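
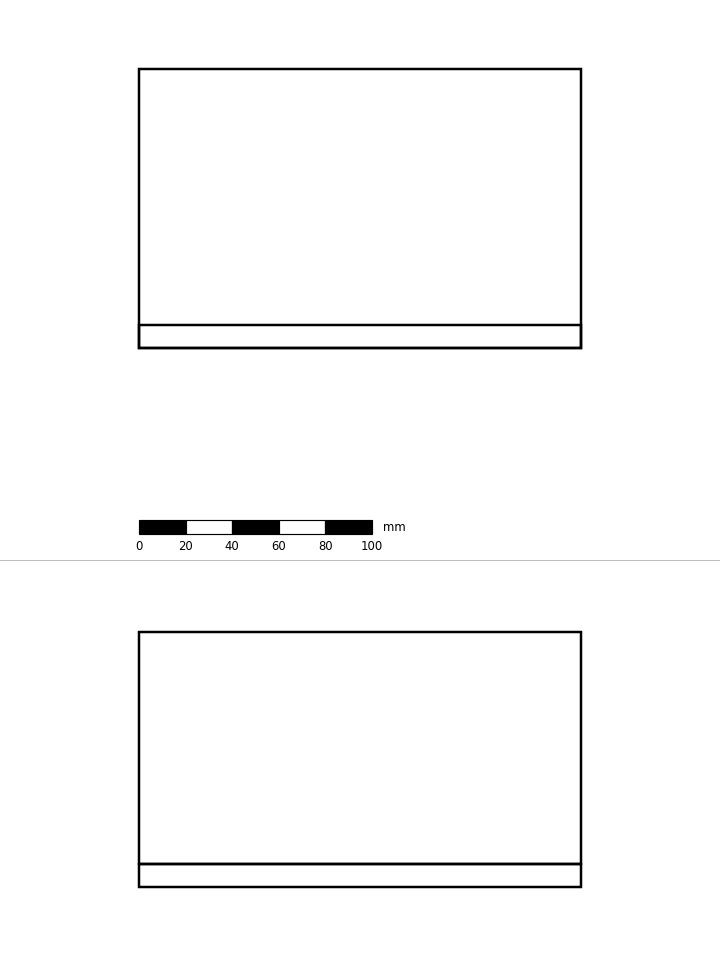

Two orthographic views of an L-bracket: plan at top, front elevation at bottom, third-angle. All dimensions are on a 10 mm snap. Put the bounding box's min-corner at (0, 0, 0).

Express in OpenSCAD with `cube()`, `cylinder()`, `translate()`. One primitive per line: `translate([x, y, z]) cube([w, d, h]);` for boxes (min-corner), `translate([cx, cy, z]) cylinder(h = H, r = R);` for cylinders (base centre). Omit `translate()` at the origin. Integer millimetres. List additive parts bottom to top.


cube([190, 120, 10]);
translate([0, 0, 10]) cube([190, 10, 100]);


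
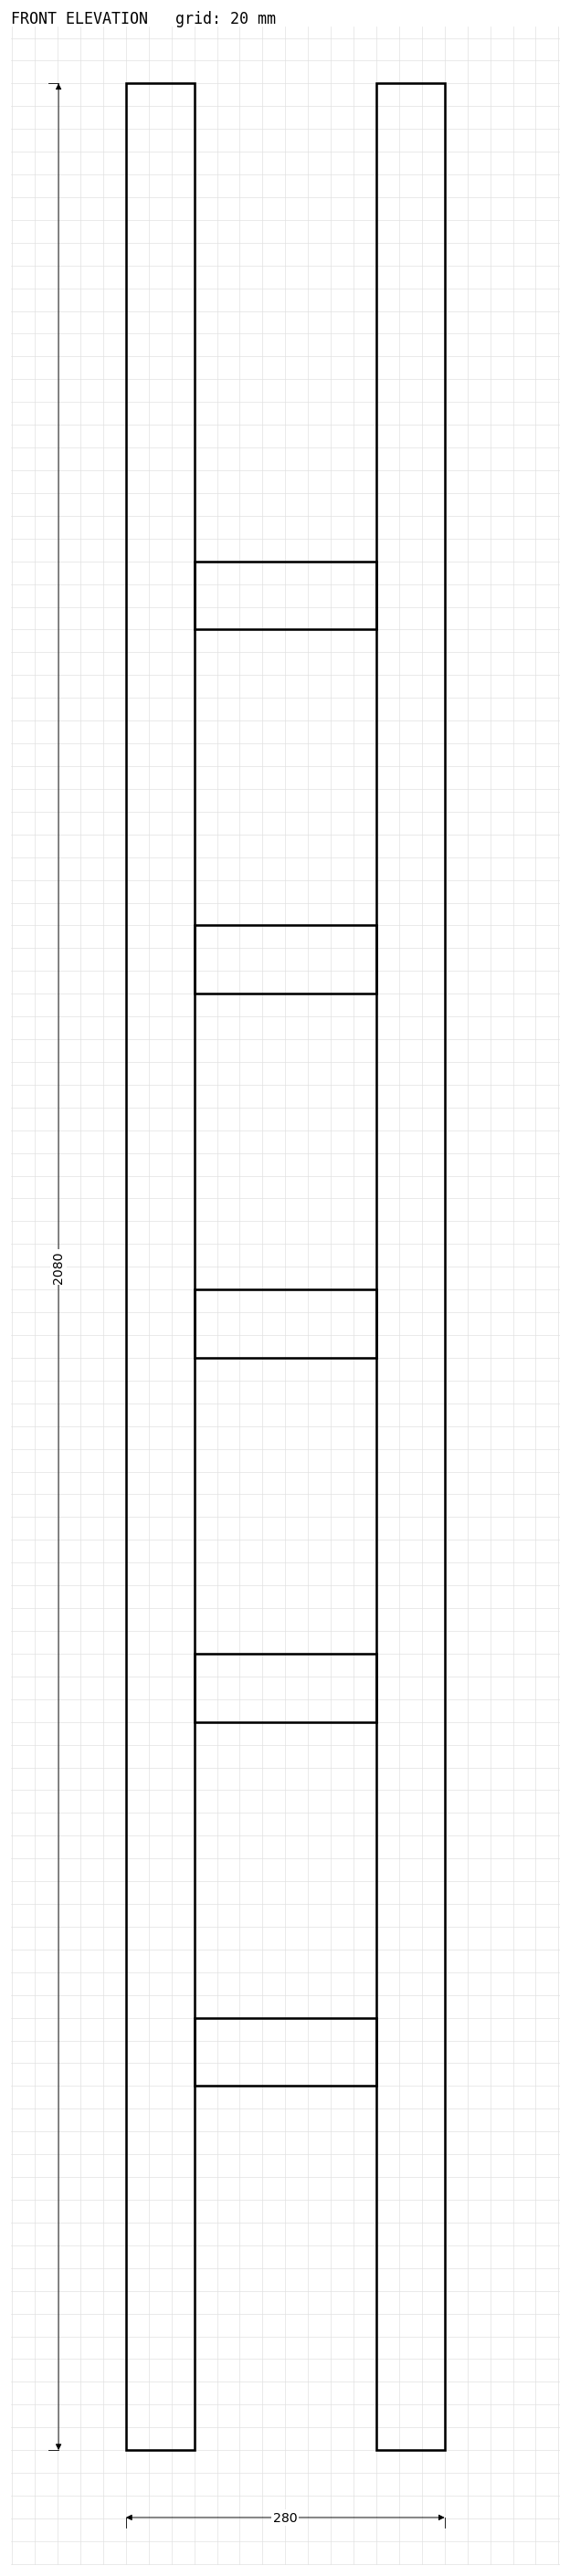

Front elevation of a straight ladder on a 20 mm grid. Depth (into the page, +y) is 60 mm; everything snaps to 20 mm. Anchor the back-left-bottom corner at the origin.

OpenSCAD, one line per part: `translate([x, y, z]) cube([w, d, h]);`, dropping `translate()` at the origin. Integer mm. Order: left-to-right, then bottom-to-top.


cube([60, 60, 2080]);
translate([60, 0, 320]) cube([160, 60, 60]);
translate([60, 0, 640]) cube([160, 60, 60]);
translate([60, 0, 960]) cube([160, 60, 60]);
translate([60, 0, 1280]) cube([160, 60, 60]);
translate([60, 0, 1600]) cube([160, 60, 60]);
translate([220, 0, 0]) cube([60, 60, 2080]);


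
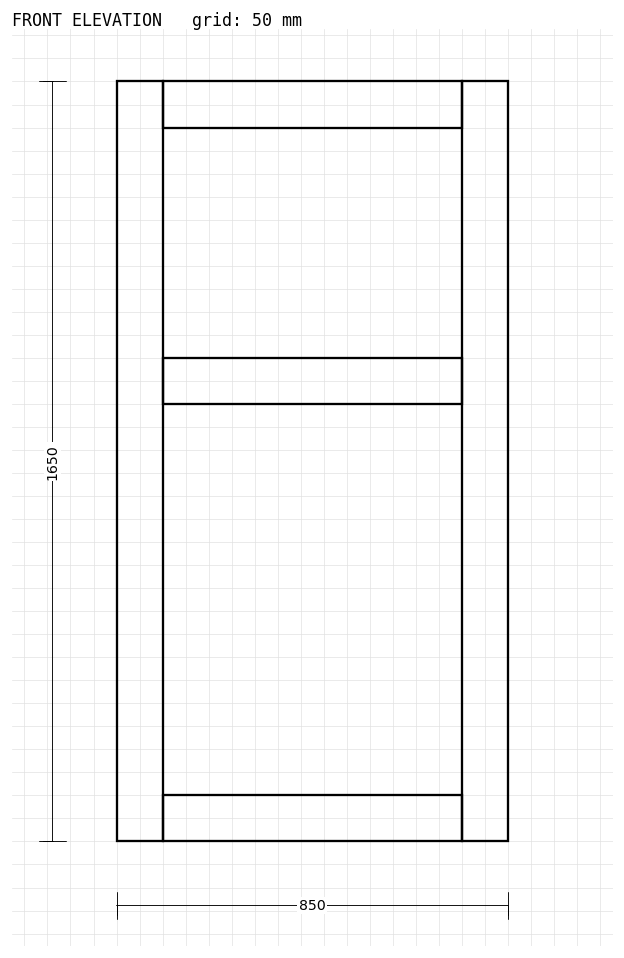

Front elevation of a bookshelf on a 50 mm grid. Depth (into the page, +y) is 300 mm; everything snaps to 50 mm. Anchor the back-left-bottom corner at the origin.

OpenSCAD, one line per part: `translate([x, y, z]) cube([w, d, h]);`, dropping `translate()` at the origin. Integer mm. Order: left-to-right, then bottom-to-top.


cube([100, 300, 1650]);
translate([100, 0, 0]) cube([650, 300, 100]);
translate([100, 0, 950]) cube([650, 300, 100]);
translate([100, 0, 1550]) cube([650, 300, 100]);
translate([750, 0, 0]) cube([100, 300, 1650]);


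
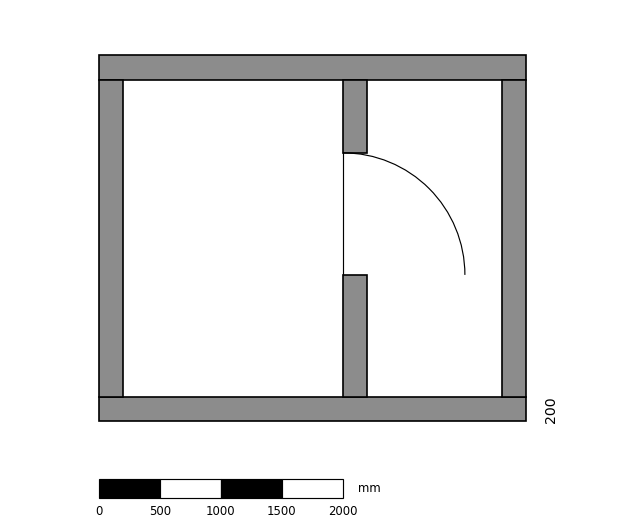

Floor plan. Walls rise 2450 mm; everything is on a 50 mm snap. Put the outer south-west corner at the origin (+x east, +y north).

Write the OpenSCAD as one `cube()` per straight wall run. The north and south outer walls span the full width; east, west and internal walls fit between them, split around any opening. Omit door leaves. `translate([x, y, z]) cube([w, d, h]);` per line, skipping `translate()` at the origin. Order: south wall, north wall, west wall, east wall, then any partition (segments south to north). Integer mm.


cube([3500, 200, 2450]);
translate([0, 2800, 0]) cube([3500, 200, 2450]);
translate([0, 200, 0]) cube([200, 2600, 2450]);
translate([3300, 200, 0]) cube([200, 2600, 2450]);
translate([2000, 200, 0]) cube([200, 1000, 2450]);
translate([2000, 2200, 0]) cube([200, 600, 2450]);


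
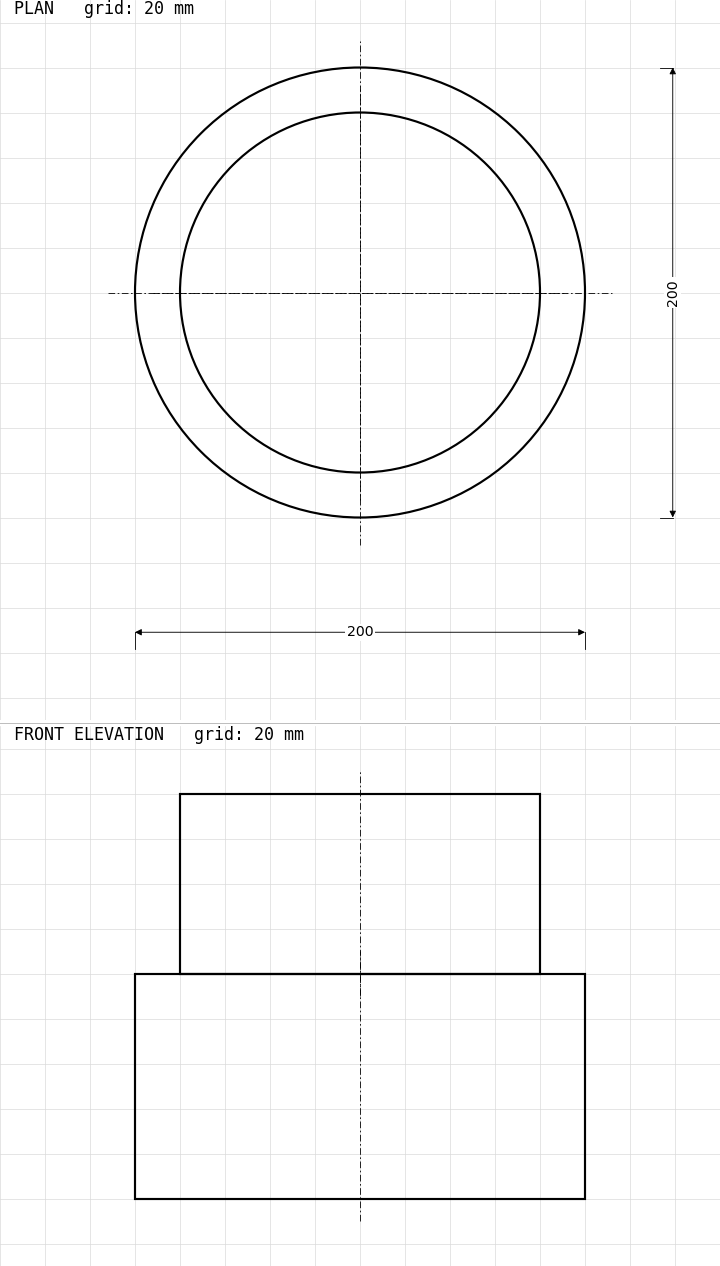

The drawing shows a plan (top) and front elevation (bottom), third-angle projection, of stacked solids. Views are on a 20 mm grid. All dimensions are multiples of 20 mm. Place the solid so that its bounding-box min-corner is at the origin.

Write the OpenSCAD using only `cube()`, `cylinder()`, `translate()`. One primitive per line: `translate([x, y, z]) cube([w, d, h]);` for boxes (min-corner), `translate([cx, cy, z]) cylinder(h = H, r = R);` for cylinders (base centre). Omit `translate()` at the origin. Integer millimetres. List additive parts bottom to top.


translate([100, 100, 0]) cylinder(h = 100, r = 100);
translate([100, 100, 100]) cylinder(h = 80, r = 80);


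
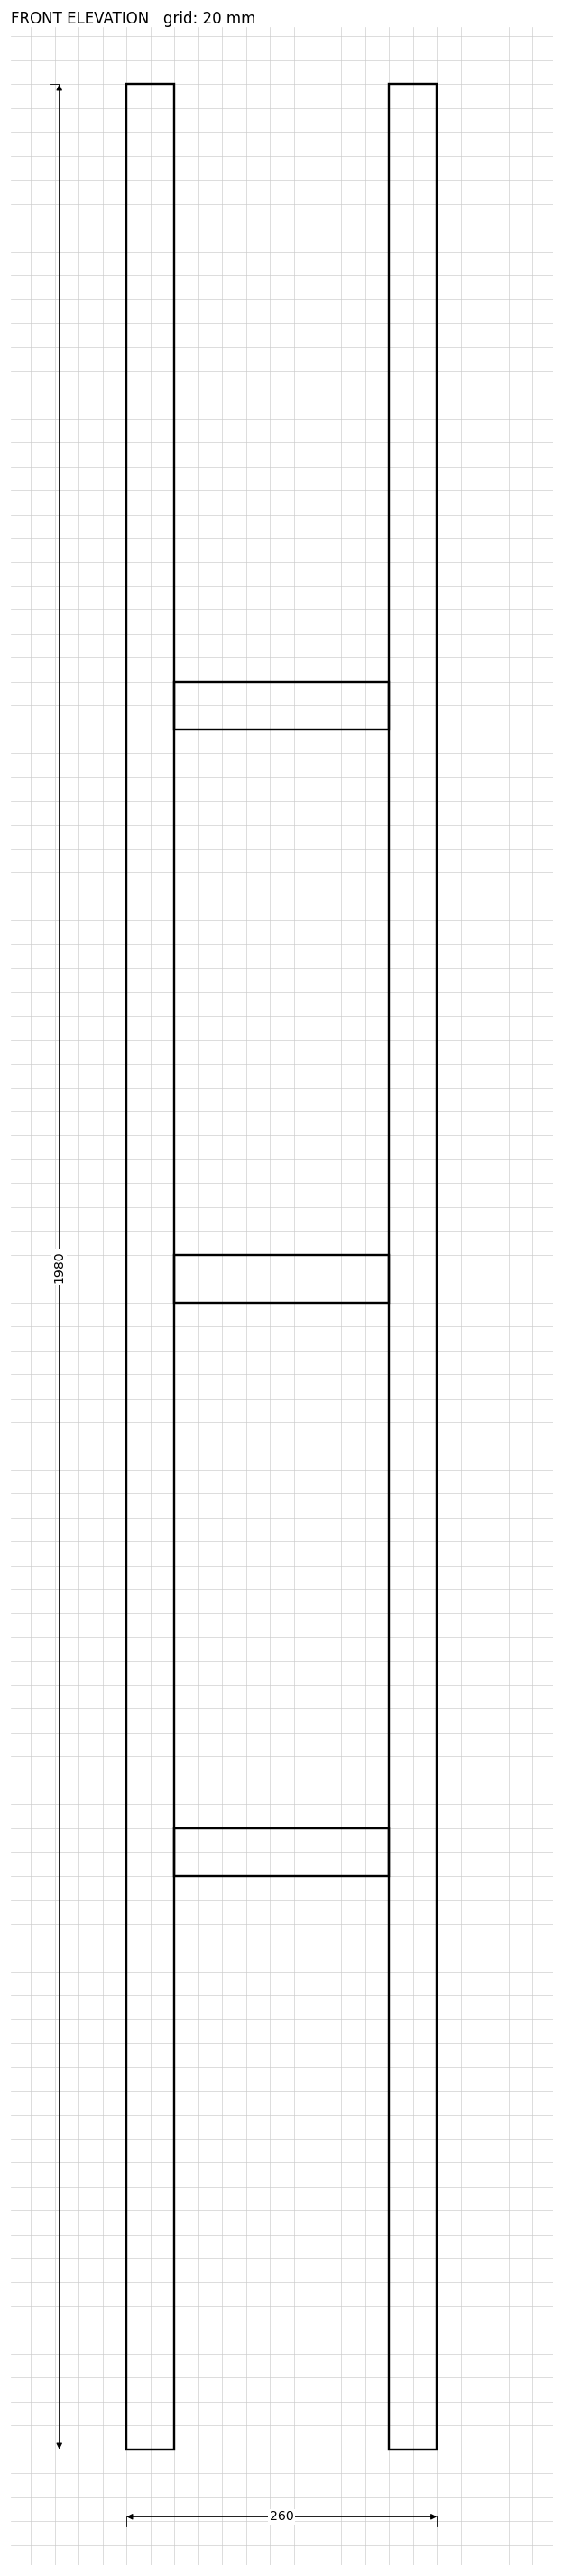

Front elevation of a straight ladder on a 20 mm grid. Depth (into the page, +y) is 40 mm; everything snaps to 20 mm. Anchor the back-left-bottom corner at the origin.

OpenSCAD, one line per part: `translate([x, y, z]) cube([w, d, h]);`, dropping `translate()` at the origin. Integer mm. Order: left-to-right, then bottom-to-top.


cube([40, 40, 1980]);
translate([40, 0, 480]) cube([180, 40, 40]);
translate([40, 0, 960]) cube([180, 40, 40]);
translate([40, 0, 1440]) cube([180, 40, 40]);
translate([220, 0, 0]) cube([40, 40, 1980]);


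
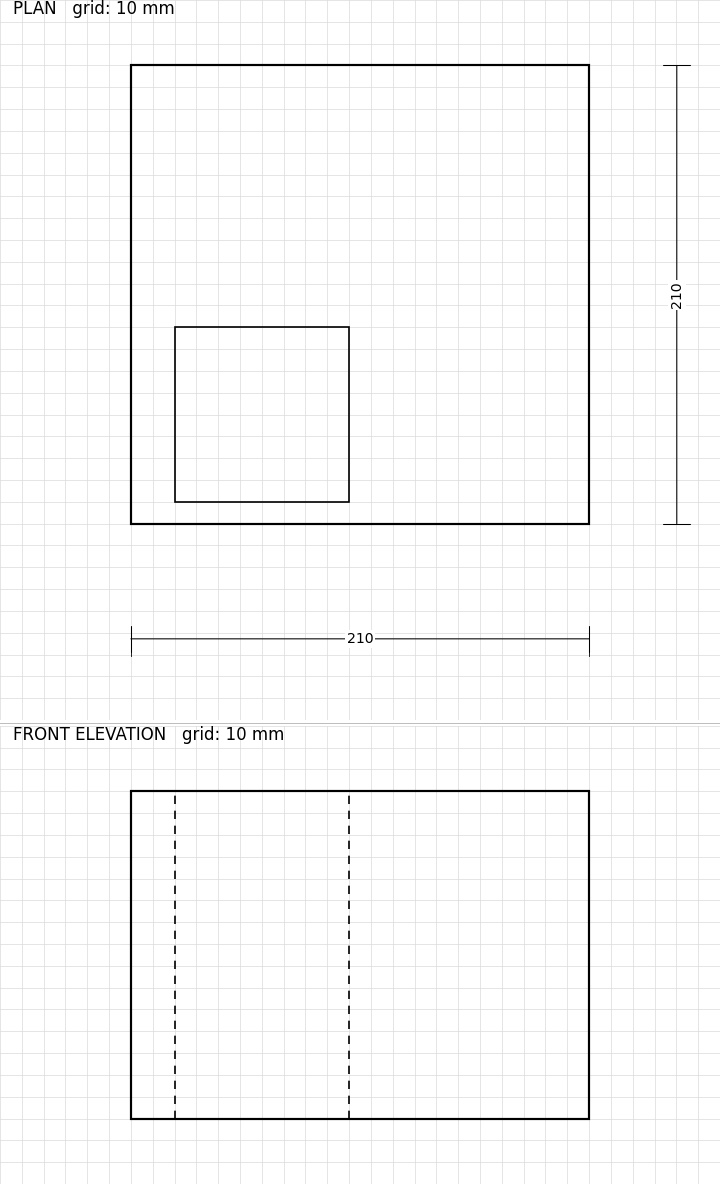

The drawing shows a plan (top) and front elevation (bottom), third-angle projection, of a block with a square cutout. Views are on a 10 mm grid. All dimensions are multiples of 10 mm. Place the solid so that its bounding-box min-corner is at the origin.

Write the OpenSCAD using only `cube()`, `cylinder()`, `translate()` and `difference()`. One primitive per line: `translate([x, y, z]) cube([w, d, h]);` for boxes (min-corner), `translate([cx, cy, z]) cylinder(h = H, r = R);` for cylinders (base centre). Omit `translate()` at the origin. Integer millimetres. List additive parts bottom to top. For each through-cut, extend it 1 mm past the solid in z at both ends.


difference() {
  cube([210, 210, 150]);
  translate([20, 10, -1]) cube([80, 80, 152]);
}


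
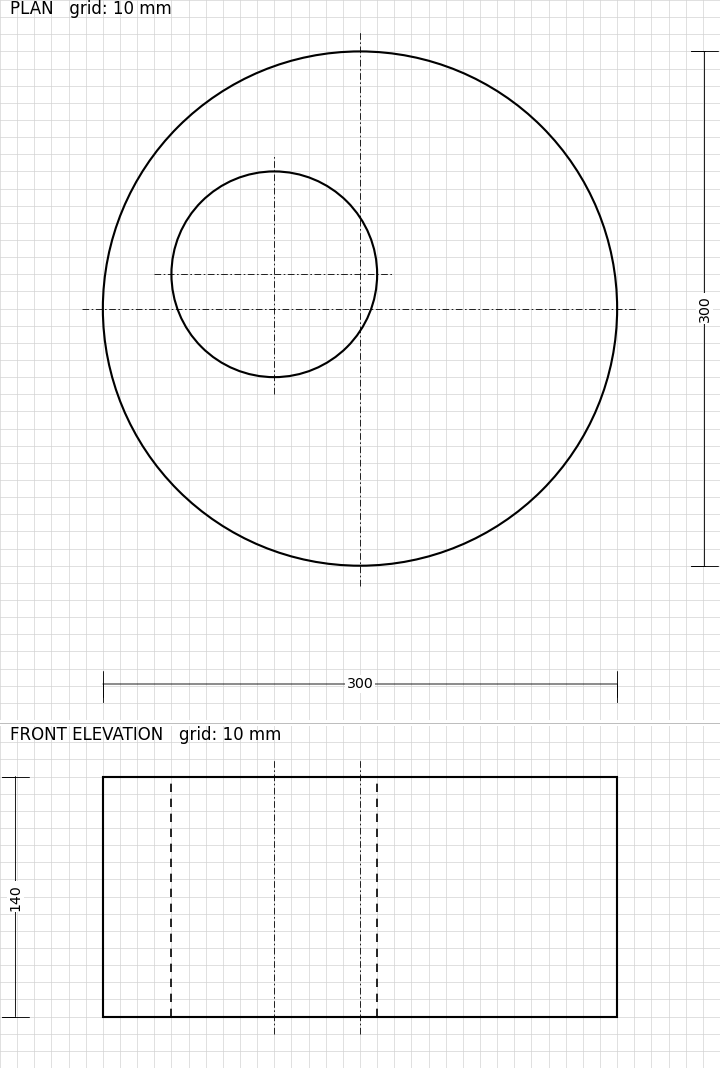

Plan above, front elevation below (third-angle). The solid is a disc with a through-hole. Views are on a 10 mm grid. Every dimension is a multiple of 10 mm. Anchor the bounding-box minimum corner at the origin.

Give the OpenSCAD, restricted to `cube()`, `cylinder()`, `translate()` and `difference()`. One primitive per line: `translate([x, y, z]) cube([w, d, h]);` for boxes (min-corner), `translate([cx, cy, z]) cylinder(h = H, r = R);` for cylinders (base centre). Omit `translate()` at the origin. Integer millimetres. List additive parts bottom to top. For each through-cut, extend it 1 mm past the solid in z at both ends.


difference() {
  translate([150, 150, 0]) cylinder(h = 140, r = 150);
  translate([100, 170, -1]) cylinder(h = 142, r = 60);
}


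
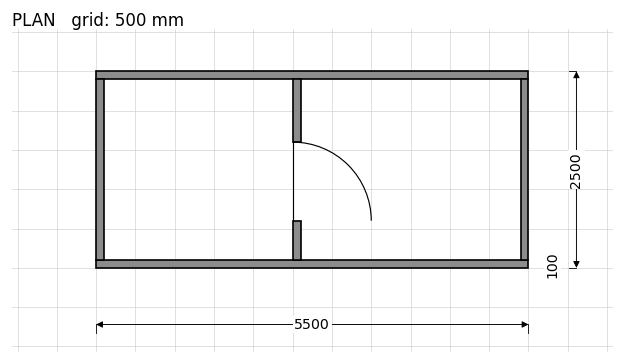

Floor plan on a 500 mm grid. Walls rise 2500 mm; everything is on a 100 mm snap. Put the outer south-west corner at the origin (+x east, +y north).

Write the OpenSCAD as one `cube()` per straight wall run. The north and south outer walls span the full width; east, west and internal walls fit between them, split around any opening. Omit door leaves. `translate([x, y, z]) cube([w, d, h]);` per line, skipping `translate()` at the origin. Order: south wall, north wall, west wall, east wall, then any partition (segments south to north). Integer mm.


cube([5500, 100, 2500]);
translate([0, 2400, 0]) cube([5500, 100, 2500]);
translate([0, 100, 0]) cube([100, 2300, 2500]);
translate([5400, 100, 0]) cube([100, 2300, 2500]);
translate([2500, 100, 0]) cube([100, 500, 2500]);
translate([2500, 1600, 0]) cube([100, 800, 2500]);


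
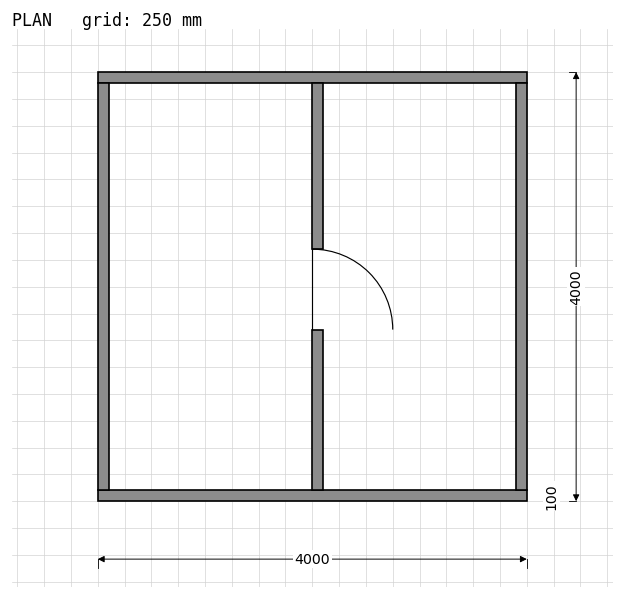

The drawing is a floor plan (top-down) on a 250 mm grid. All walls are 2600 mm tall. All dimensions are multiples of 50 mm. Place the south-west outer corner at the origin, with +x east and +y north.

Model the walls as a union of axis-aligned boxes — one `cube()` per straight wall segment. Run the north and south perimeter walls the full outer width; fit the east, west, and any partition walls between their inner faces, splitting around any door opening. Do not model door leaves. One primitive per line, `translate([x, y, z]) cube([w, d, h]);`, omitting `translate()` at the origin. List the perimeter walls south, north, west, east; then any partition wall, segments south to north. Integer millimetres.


cube([4000, 100, 2600]);
translate([0, 3900, 0]) cube([4000, 100, 2600]);
translate([0, 100, 0]) cube([100, 3800, 2600]);
translate([3900, 100, 0]) cube([100, 3800, 2600]);
translate([2000, 100, 0]) cube([100, 1500, 2600]);
translate([2000, 2350, 0]) cube([100, 1550, 2600]);


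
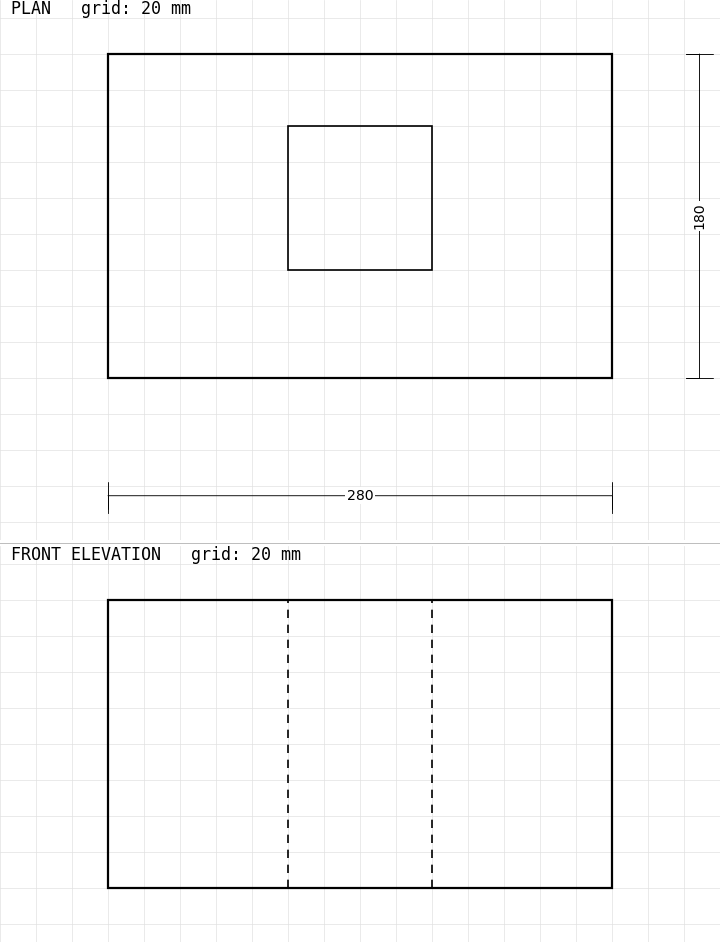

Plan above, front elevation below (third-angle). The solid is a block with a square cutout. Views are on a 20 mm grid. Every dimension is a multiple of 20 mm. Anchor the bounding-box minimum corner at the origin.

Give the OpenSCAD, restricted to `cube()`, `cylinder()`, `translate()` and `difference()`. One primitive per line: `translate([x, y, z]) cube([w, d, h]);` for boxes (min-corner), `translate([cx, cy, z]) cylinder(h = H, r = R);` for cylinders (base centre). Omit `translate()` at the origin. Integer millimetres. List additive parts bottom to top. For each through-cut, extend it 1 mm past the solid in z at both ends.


difference() {
  cube([280, 180, 160]);
  translate([100, 60, -1]) cube([80, 80, 162]);
}


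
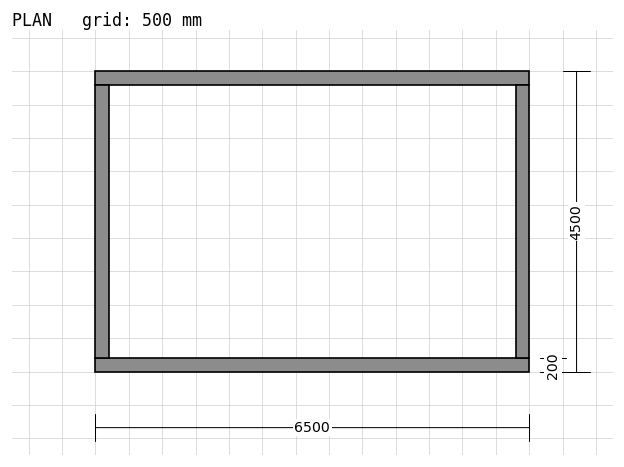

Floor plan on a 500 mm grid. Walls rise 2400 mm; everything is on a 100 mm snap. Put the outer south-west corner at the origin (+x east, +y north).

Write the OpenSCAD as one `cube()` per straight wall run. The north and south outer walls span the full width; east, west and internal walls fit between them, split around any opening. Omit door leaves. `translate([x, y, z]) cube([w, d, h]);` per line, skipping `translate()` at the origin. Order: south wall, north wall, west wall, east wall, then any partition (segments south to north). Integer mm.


cube([6500, 200, 2400]);
translate([0, 4300, 0]) cube([6500, 200, 2400]);
translate([0, 200, 0]) cube([200, 4100, 2400]);
translate([6300, 200, 0]) cube([200, 4100, 2400]);


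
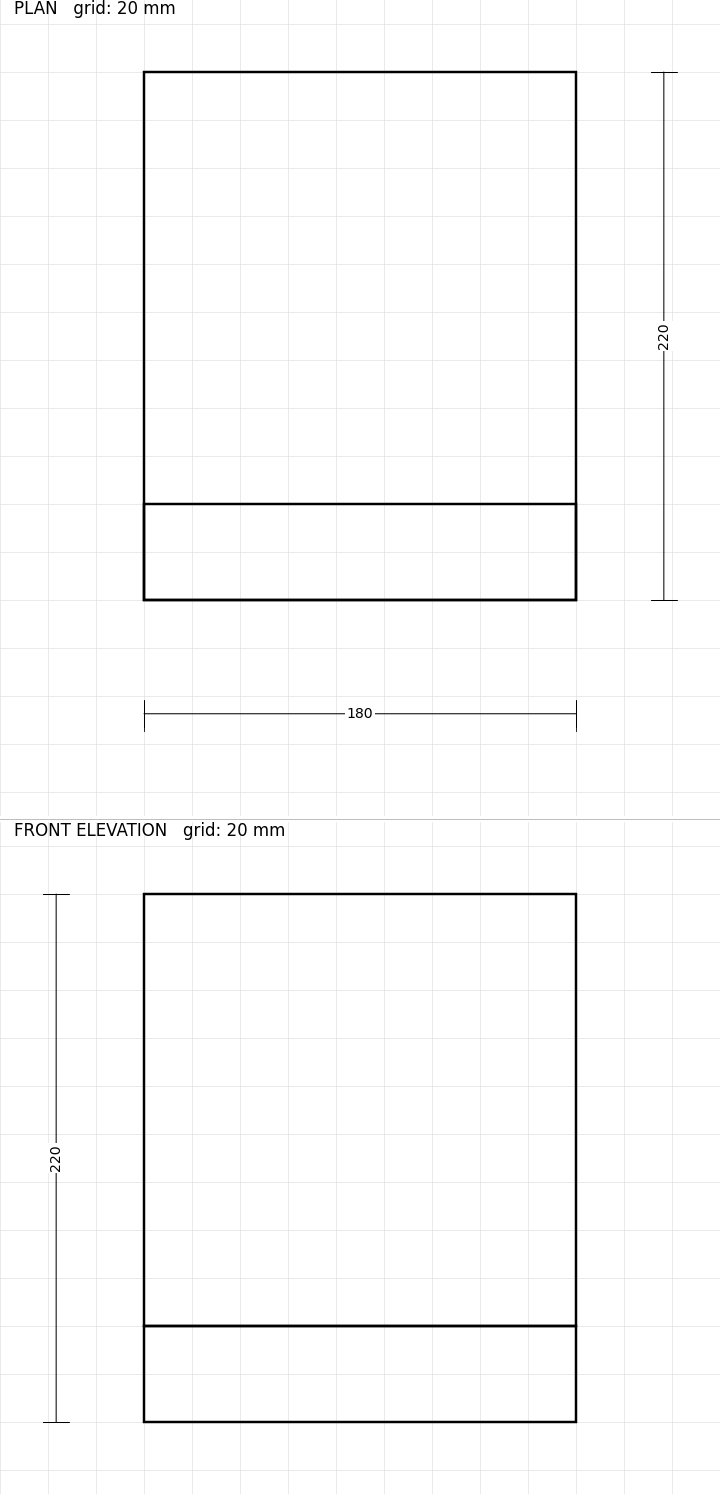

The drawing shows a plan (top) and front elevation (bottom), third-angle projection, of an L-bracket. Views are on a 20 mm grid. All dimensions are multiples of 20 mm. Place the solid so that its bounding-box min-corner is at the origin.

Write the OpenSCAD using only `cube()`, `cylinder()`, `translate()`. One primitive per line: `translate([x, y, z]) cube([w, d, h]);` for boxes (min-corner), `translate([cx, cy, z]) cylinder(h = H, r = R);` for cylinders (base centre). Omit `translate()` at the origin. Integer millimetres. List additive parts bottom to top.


cube([180, 220, 40]);
translate([0, 0, 40]) cube([180, 40, 180]);


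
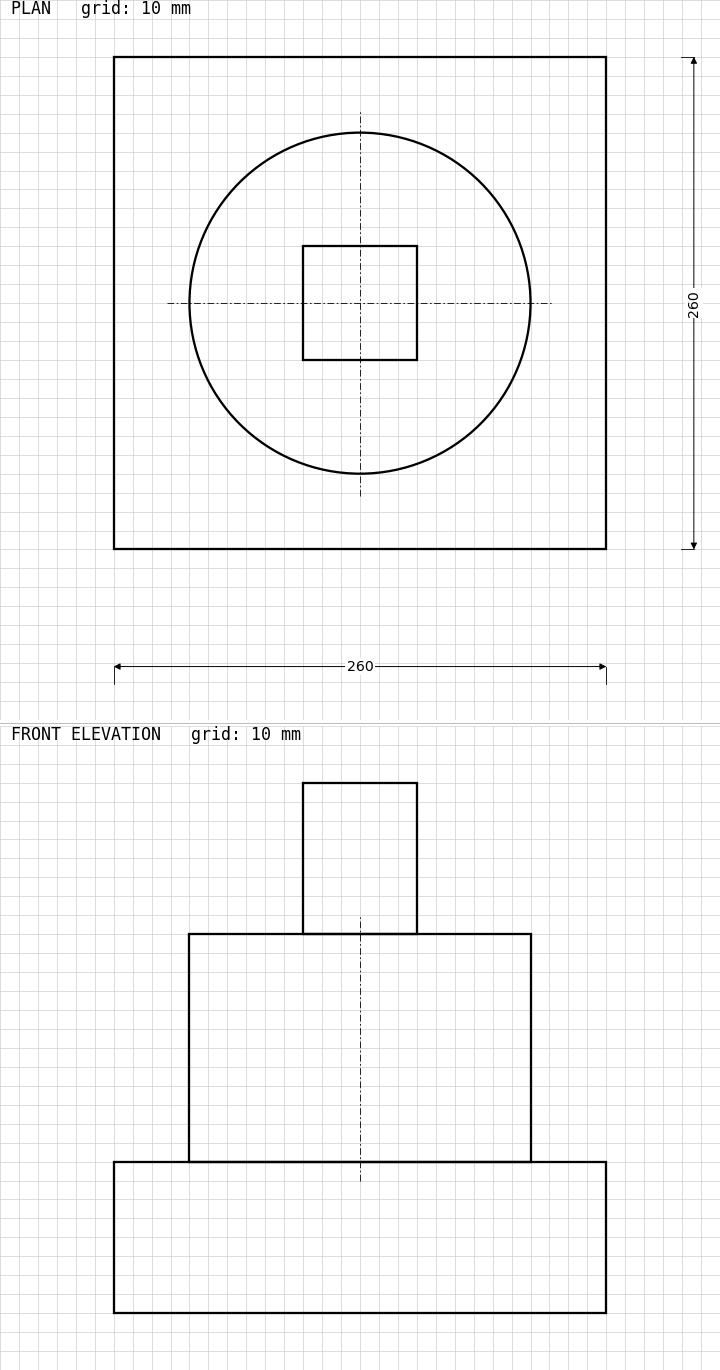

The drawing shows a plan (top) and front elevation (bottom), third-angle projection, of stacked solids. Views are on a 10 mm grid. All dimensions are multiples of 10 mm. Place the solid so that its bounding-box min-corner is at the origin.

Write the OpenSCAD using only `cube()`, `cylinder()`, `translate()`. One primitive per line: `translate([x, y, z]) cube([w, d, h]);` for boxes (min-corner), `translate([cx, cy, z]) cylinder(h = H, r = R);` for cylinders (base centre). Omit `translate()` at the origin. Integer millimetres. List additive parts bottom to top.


cube([260, 260, 80]);
translate([130, 130, 80]) cylinder(h = 120, r = 90);
translate([100, 100, 200]) cube([60, 60, 80]);


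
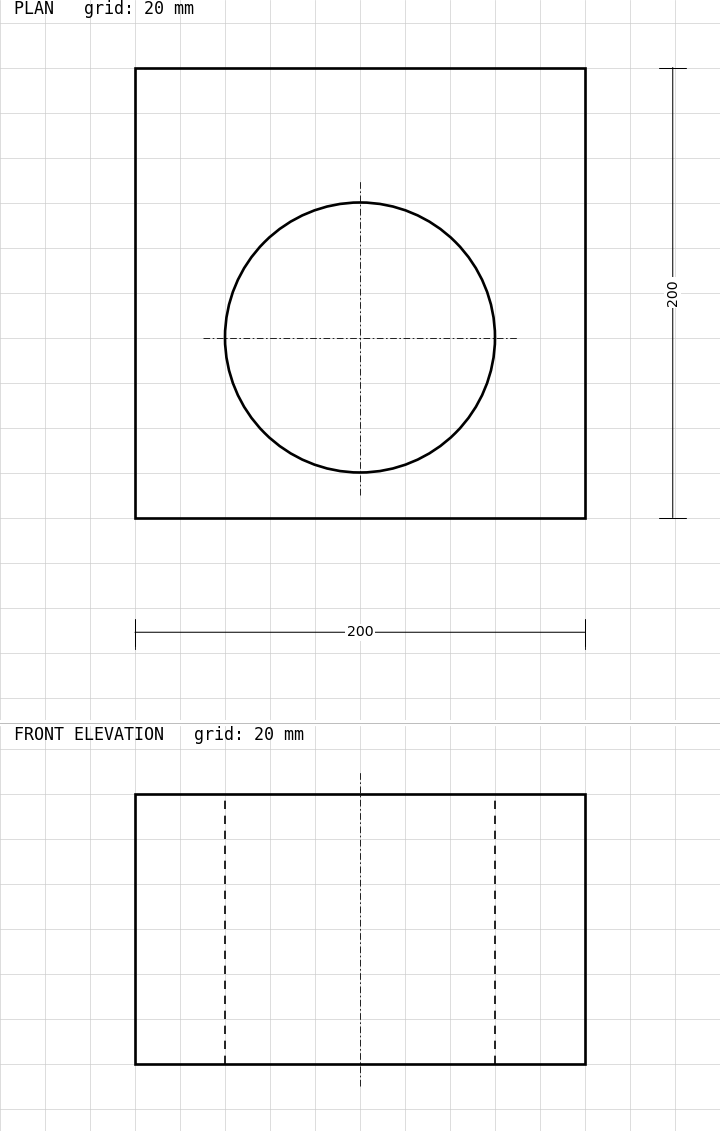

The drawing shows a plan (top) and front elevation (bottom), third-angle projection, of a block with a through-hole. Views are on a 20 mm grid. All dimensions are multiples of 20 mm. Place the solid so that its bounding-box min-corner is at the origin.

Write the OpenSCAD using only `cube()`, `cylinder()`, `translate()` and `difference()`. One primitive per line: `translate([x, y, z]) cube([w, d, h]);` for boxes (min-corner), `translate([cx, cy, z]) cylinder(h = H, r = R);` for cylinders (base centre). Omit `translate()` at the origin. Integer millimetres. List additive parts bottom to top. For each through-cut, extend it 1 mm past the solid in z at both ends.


difference() {
  cube([200, 200, 120]);
  translate([100, 80, -1]) cylinder(h = 122, r = 60);
}


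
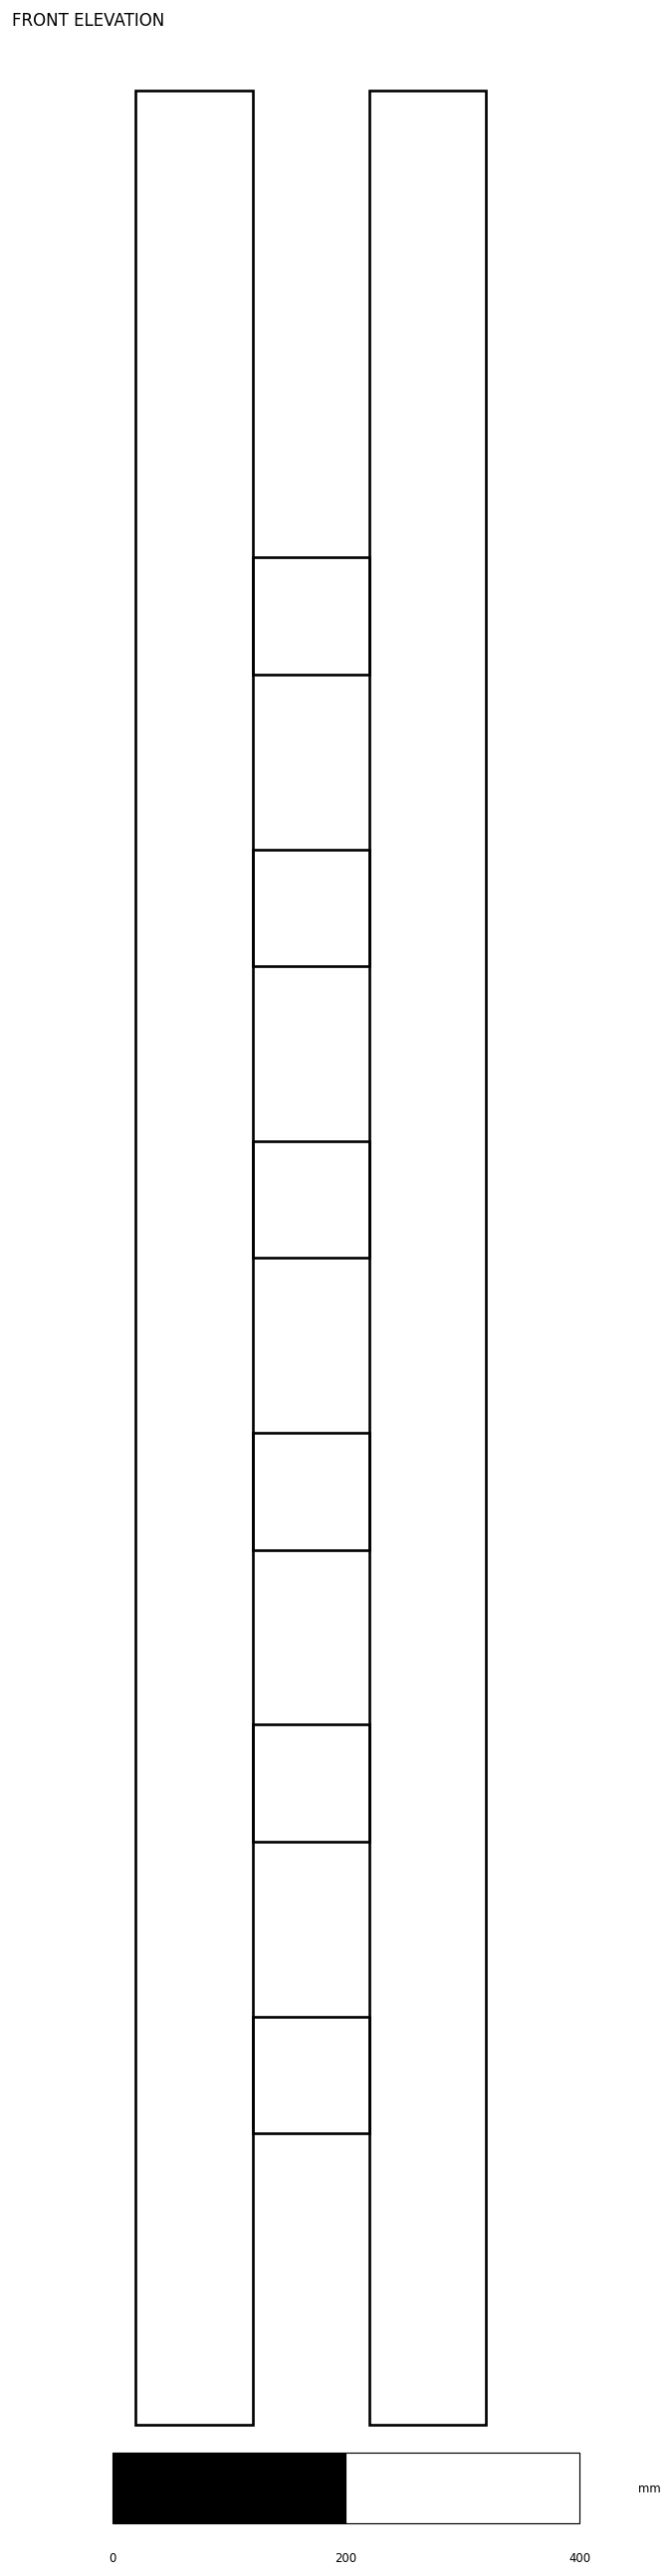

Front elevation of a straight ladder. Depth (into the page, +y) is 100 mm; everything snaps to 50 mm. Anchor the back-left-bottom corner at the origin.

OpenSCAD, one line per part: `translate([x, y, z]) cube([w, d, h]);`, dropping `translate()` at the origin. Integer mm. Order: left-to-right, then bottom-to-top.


cube([100, 100, 2000]);
translate([100, 0, 250]) cube([100, 100, 100]);
translate([100, 0, 500]) cube([100, 100, 100]);
translate([100, 0, 750]) cube([100, 100, 100]);
translate([100, 0, 1000]) cube([100, 100, 100]);
translate([100, 0, 1250]) cube([100, 100, 100]);
translate([100, 0, 1500]) cube([100, 100, 100]);
translate([200, 0, 0]) cube([100, 100, 2000]);


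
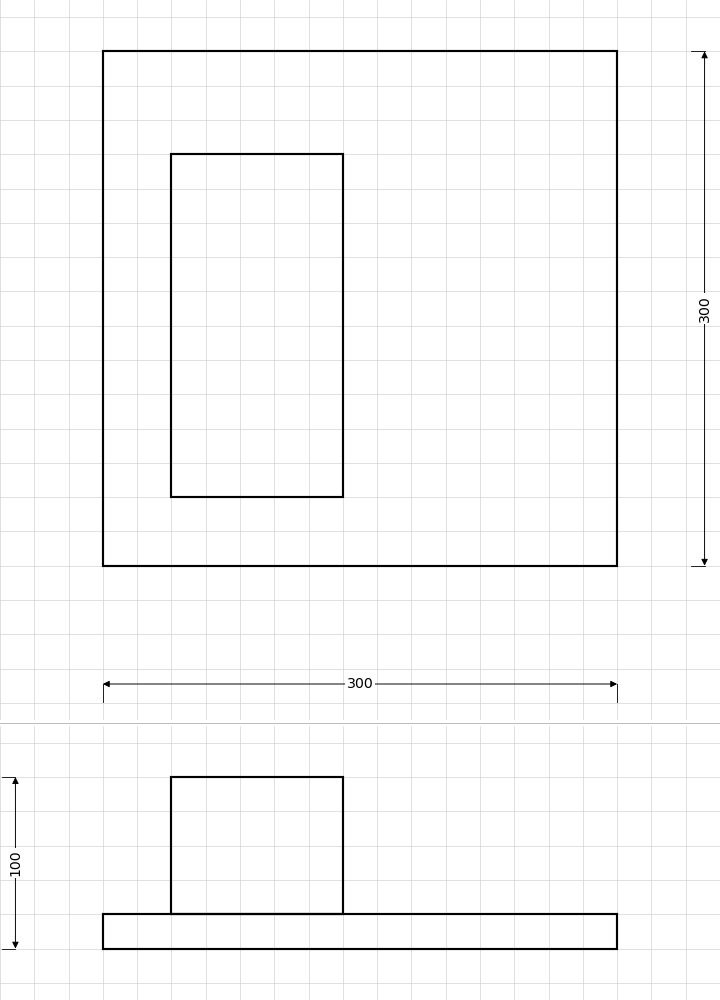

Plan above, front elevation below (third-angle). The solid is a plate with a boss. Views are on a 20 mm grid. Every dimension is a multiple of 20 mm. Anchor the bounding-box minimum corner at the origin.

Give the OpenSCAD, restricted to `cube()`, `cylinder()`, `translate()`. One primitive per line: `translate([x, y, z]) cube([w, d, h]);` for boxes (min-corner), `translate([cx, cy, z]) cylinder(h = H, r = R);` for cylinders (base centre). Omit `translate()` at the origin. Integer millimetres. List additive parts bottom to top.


cube([300, 300, 20]);
translate([40, 40, 20]) cube([100, 200, 80]);


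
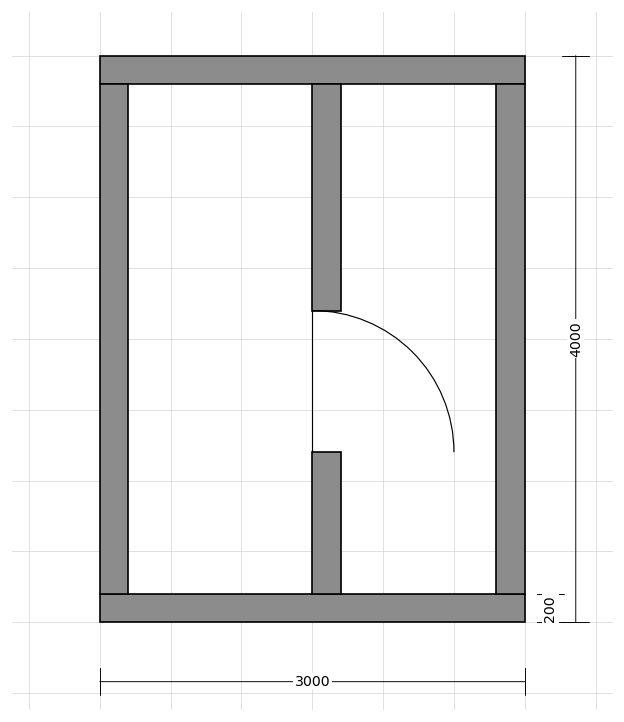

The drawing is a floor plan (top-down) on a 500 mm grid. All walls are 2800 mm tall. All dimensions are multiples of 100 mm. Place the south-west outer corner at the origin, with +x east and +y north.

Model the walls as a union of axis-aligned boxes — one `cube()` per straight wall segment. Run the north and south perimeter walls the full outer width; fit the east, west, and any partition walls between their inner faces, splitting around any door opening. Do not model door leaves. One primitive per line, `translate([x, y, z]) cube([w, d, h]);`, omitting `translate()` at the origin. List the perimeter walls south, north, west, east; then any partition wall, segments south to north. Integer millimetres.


cube([3000, 200, 2800]);
translate([0, 3800, 0]) cube([3000, 200, 2800]);
translate([0, 200, 0]) cube([200, 3600, 2800]);
translate([2800, 200, 0]) cube([200, 3600, 2800]);
translate([1500, 200, 0]) cube([200, 1000, 2800]);
translate([1500, 2200, 0]) cube([200, 1600, 2800]);


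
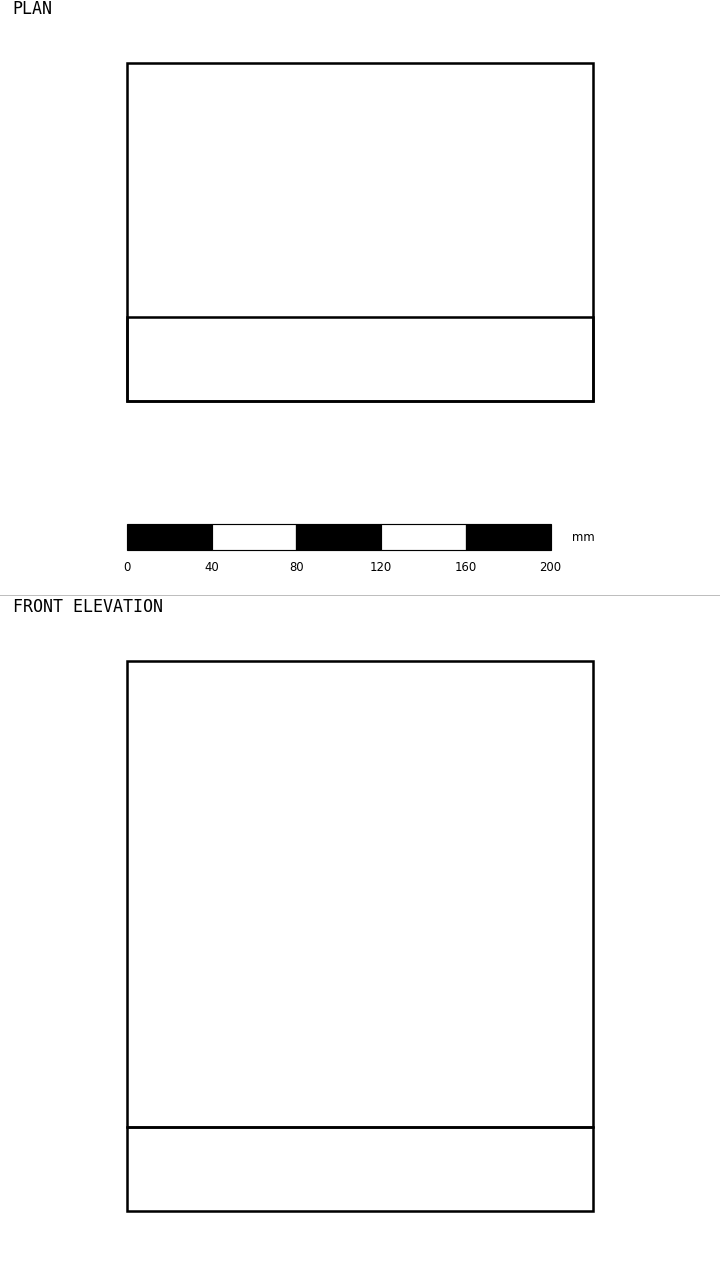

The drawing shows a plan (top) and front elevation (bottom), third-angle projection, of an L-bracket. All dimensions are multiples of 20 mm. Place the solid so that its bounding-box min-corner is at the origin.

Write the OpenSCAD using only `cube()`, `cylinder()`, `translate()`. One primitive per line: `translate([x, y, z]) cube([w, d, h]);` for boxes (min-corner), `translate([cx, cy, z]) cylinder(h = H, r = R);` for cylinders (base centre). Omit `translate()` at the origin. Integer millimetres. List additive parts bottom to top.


cube([220, 160, 40]);
translate([0, 0, 40]) cube([220, 40, 220]);


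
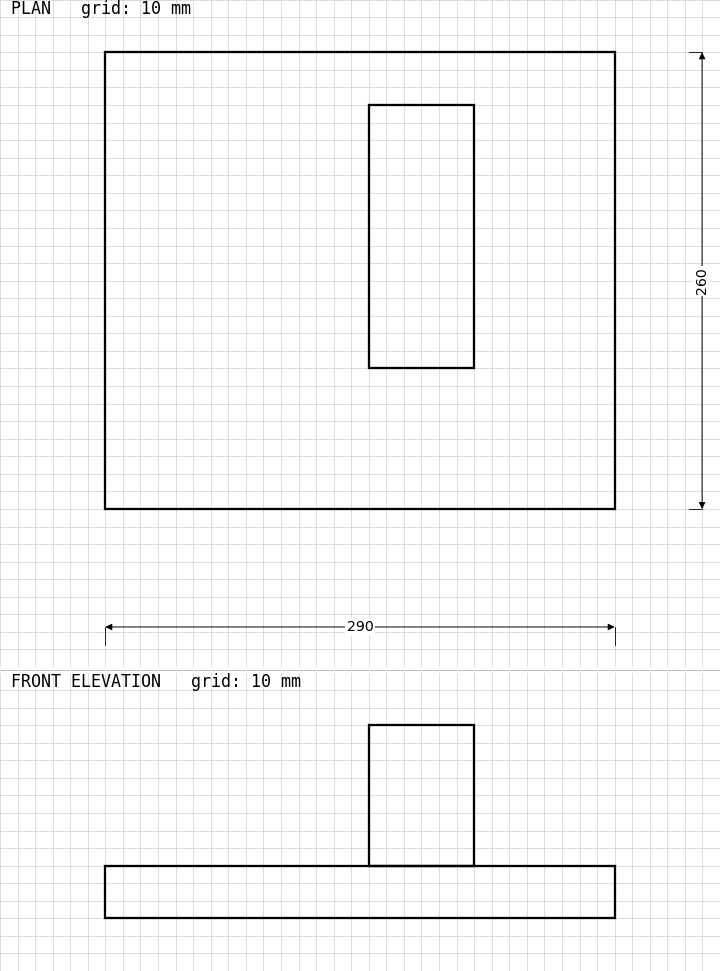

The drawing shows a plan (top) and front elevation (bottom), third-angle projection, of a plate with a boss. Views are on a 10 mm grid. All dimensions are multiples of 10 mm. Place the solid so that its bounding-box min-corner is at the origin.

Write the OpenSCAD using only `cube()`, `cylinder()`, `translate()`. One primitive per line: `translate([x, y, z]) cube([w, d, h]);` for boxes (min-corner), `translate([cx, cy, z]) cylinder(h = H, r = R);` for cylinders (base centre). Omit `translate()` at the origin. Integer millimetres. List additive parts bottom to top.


cube([290, 260, 30]);
translate([150, 80, 30]) cube([60, 150, 80]);


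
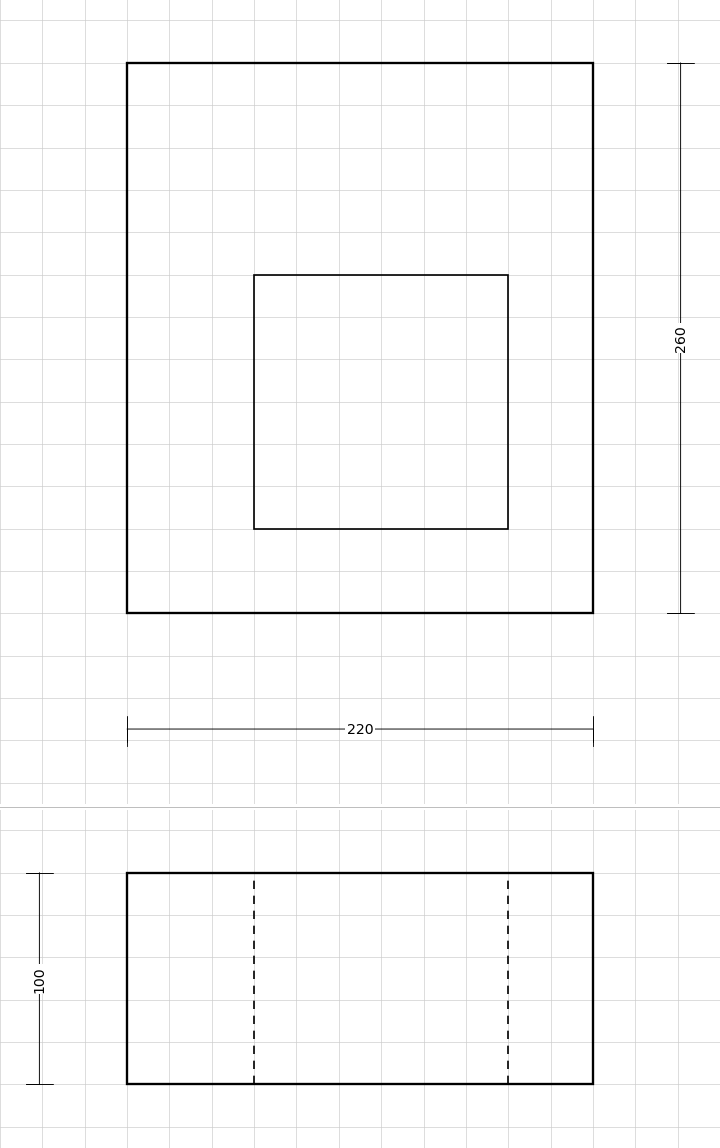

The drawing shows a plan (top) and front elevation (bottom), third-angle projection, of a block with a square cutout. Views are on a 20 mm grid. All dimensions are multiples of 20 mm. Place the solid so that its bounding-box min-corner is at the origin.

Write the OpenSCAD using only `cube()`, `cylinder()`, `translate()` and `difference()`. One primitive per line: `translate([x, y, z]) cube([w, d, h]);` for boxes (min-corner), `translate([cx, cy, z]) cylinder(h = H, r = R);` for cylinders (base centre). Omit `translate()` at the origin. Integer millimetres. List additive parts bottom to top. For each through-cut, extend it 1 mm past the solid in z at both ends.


difference() {
  cube([220, 260, 100]);
  translate([60, 40, -1]) cube([120, 120, 102]);
}


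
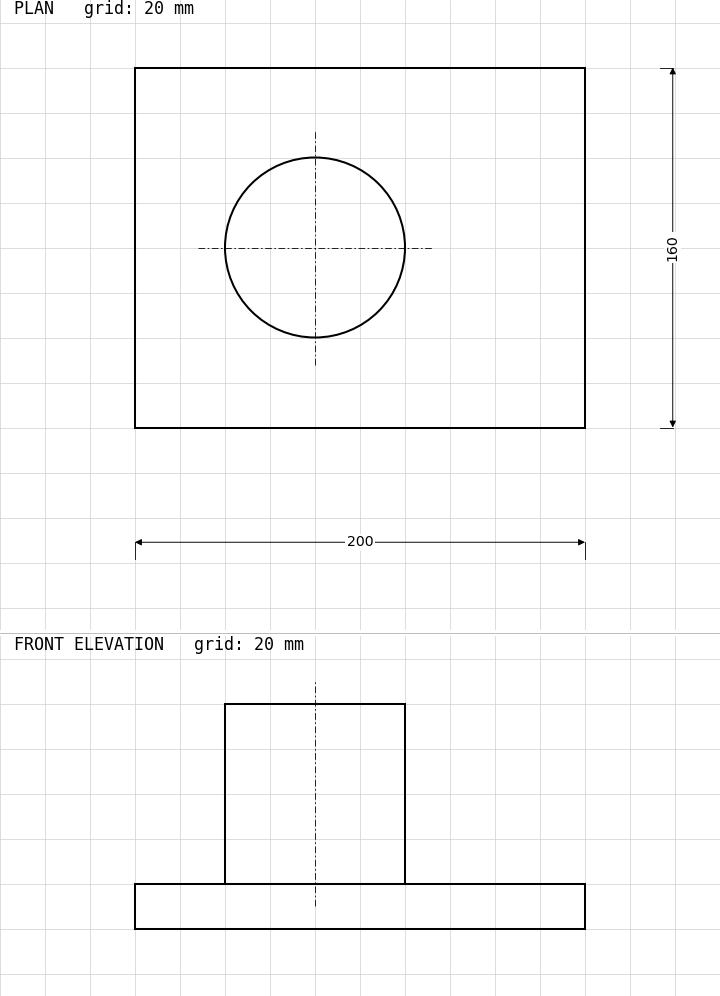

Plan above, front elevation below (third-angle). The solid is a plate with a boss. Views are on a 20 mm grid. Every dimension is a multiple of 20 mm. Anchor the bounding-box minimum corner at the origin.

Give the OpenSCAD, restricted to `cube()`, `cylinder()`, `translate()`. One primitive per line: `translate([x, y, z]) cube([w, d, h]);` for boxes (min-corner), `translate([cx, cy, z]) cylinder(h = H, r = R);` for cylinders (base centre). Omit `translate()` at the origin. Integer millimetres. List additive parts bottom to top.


cube([200, 160, 20]);
translate([80, 80, 20]) cylinder(h = 80, r = 40);


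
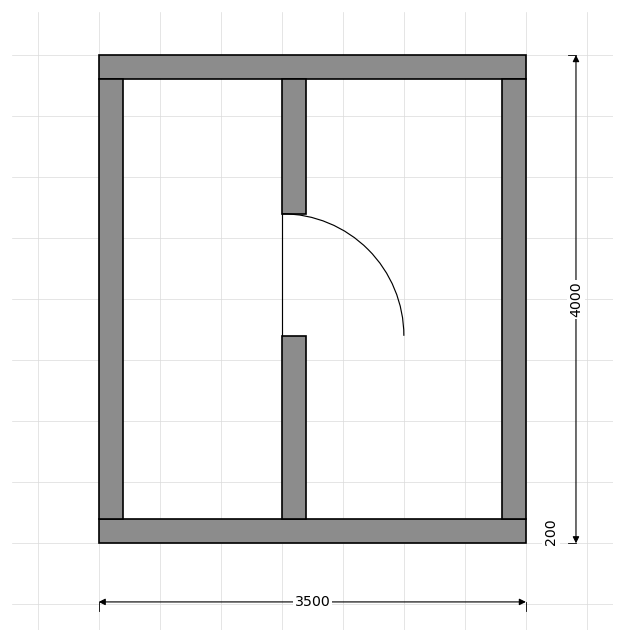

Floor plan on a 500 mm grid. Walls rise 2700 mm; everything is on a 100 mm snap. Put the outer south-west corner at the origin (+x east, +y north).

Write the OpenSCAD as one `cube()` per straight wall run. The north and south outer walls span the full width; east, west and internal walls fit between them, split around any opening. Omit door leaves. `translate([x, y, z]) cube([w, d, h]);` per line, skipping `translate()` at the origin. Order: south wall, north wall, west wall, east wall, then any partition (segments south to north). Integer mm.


cube([3500, 200, 2700]);
translate([0, 3800, 0]) cube([3500, 200, 2700]);
translate([0, 200, 0]) cube([200, 3600, 2700]);
translate([3300, 200, 0]) cube([200, 3600, 2700]);
translate([1500, 200, 0]) cube([200, 1500, 2700]);
translate([1500, 2700, 0]) cube([200, 1100, 2700]);


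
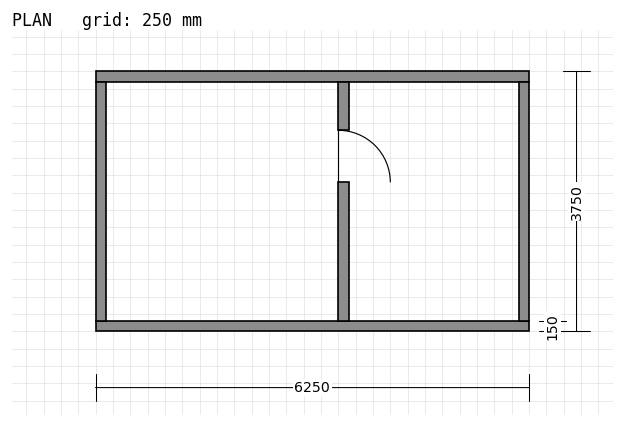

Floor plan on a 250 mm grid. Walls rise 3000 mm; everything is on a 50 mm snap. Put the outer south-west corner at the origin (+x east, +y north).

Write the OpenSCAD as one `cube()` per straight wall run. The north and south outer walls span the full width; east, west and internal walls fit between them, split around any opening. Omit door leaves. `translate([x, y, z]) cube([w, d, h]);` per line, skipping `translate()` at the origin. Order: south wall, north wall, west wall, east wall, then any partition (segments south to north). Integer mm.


cube([6250, 150, 3000]);
translate([0, 3600, 0]) cube([6250, 150, 3000]);
translate([0, 150, 0]) cube([150, 3450, 3000]);
translate([6100, 150, 0]) cube([150, 3450, 3000]);
translate([3500, 150, 0]) cube([150, 2000, 3000]);
translate([3500, 2900, 0]) cube([150, 700, 3000]);


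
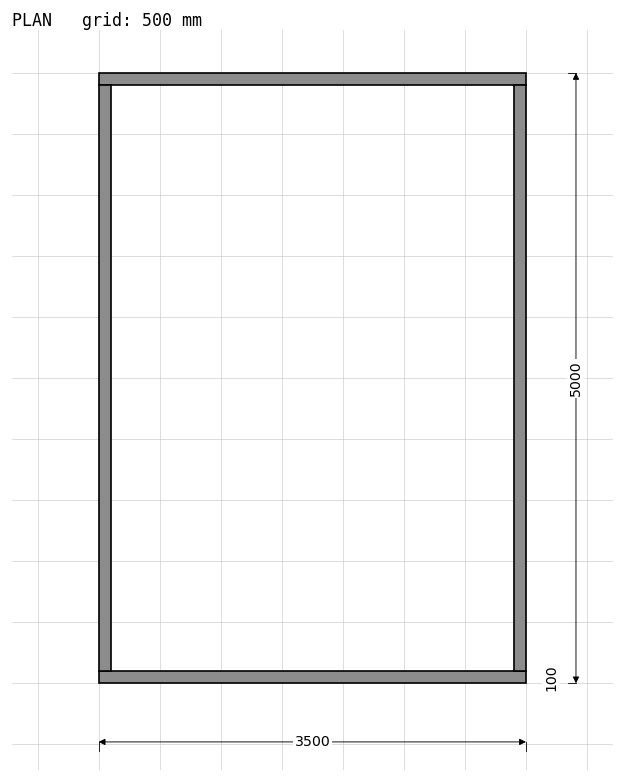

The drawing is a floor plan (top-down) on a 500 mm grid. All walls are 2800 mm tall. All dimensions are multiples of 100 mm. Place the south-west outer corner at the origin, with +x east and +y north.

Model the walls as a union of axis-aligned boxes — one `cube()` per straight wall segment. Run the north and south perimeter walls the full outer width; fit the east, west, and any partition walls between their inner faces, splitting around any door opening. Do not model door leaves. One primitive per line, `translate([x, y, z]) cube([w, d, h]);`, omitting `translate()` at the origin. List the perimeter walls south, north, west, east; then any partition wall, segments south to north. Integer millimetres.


cube([3500, 100, 2800]);
translate([0, 4900, 0]) cube([3500, 100, 2800]);
translate([0, 100, 0]) cube([100, 4800, 2800]);
translate([3400, 100, 0]) cube([100, 4800, 2800]);


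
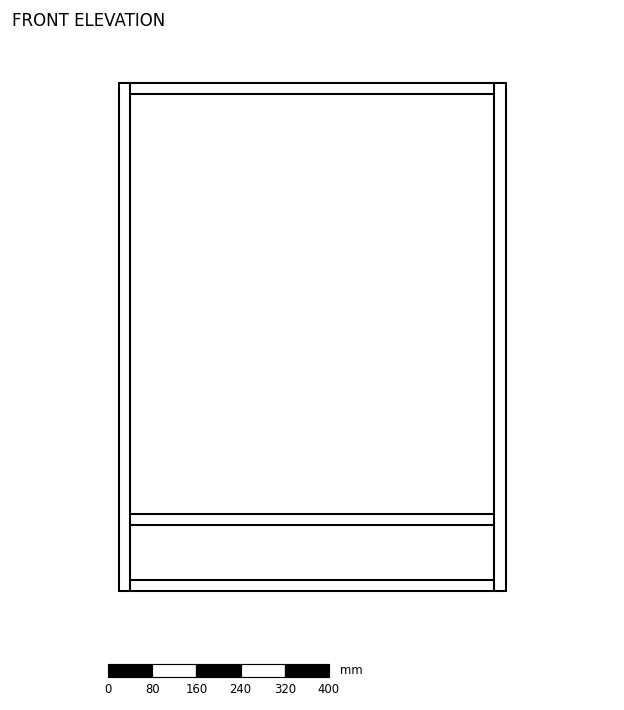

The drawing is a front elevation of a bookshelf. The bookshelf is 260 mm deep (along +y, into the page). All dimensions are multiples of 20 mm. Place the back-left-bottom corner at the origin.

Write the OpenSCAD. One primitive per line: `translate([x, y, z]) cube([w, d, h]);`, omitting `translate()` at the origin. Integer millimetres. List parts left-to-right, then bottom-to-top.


cube([20, 260, 920]);
translate([20, 0, 0]) cube([660, 260, 20]);
translate([20, 0, 120]) cube([660, 260, 20]);
translate([20, 0, 900]) cube([660, 260, 20]);
translate([680, 0, 0]) cube([20, 260, 920]);


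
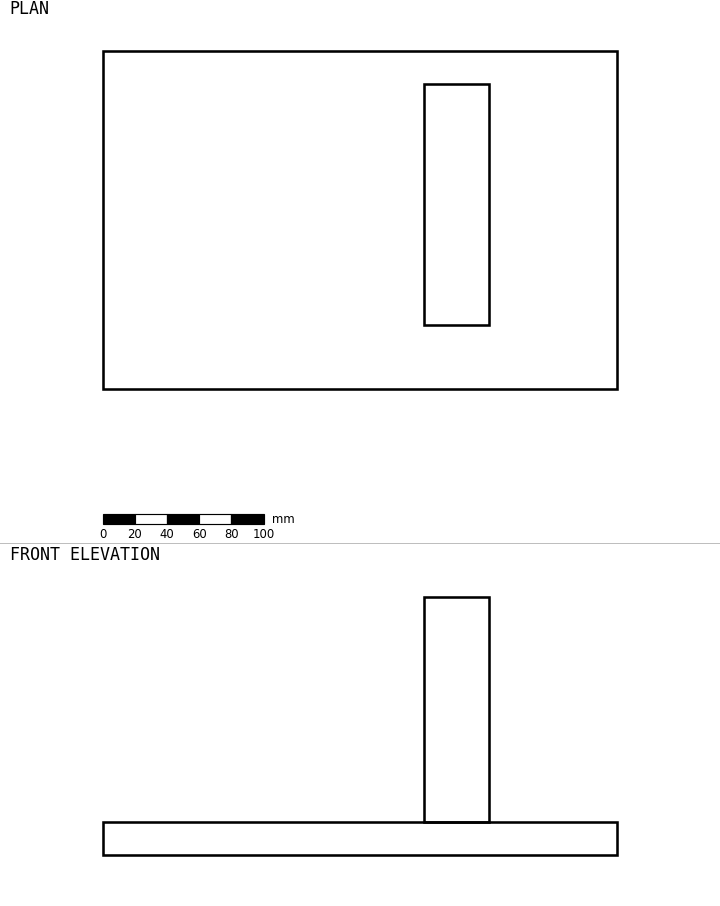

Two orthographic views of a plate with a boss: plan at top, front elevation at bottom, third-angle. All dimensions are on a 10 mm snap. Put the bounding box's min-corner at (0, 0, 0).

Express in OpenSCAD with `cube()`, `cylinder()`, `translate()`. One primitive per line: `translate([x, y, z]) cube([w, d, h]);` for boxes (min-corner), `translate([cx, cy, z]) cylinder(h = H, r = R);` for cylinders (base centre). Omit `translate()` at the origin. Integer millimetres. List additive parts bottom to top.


cube([320, 210, 20]);
translate([200, 40, 20]) cube([40, 150, 140]);


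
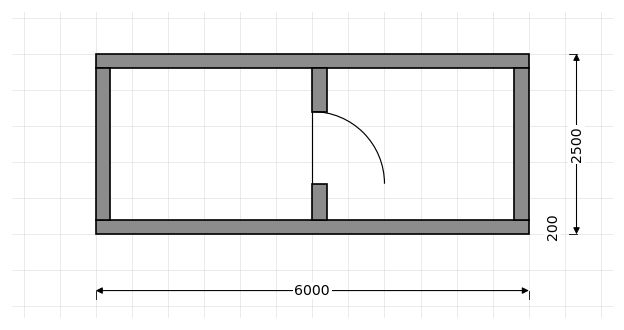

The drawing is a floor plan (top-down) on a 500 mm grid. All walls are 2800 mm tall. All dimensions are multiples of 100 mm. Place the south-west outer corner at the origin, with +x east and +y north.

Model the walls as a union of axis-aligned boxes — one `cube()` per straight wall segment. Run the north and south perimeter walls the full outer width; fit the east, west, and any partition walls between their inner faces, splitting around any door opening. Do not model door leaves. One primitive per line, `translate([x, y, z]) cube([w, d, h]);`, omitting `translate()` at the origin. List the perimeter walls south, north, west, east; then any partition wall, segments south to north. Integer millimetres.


cube([6000, 200, 2800]);
translate([0, 2300, 0]) cube([6000, 200, 2800]);
translate([0, 200, 0]) cube([200, 2100, 2800]);
translate([5800, 200, 0]) cube([200, 2100, 2800]);
translate([3000, 200, 0]) cube([200, 500, 2800]);
translate([3000, 1700, 0]) cube([200, 600, 2800]);


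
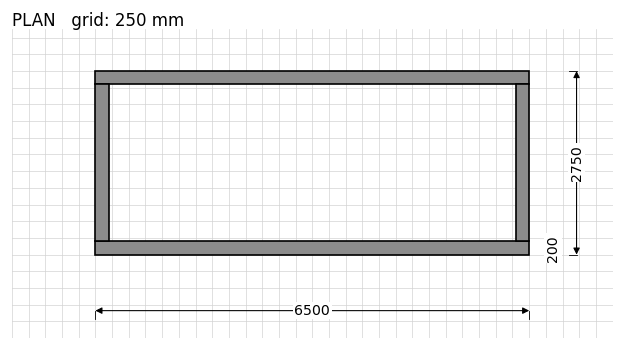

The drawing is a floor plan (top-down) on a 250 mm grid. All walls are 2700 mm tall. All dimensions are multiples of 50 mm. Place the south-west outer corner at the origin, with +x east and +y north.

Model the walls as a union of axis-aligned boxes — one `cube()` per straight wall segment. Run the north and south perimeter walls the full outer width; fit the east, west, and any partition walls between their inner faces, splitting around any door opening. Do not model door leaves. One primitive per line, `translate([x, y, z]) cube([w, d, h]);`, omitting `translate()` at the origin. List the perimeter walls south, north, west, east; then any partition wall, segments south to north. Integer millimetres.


cube([6500, 200, 2700]);
translate([0, 2550, 0]) cube([6500, 200, 2700]);
translate([0, 200, 0]) cube([200, 2350, 2700]);
translate([6300, 200, 0]) cube([200, 2350, 2700]);


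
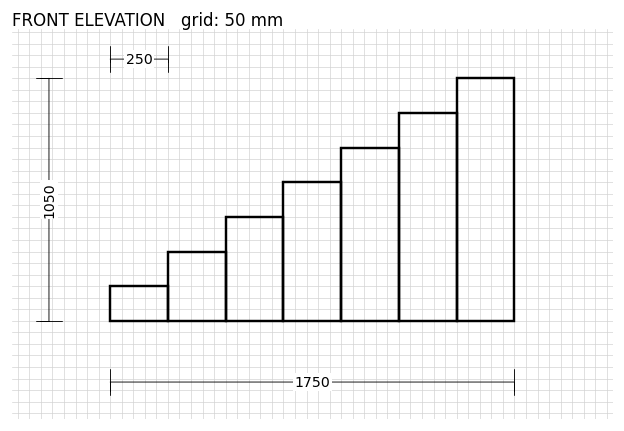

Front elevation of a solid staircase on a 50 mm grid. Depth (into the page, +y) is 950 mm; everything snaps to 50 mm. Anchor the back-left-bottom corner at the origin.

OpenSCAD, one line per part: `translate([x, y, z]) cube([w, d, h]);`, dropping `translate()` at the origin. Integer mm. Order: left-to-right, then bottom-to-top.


cube([250, 950, 150]);
translate([250, 0, 0]) cube([250, 950, 300]);
translate([500, 0, 0]) cube([250, 950, 450]);
translate([750, 0, 0]) cube([250, 950, 600]);
translate([1000, 0, 0]) cube([250, 950, 750]);
translate([1250, 0, 0]) cube([250, 950, 900]);
translate([1500, 0, 0]) cube([250, 950, 1050]);


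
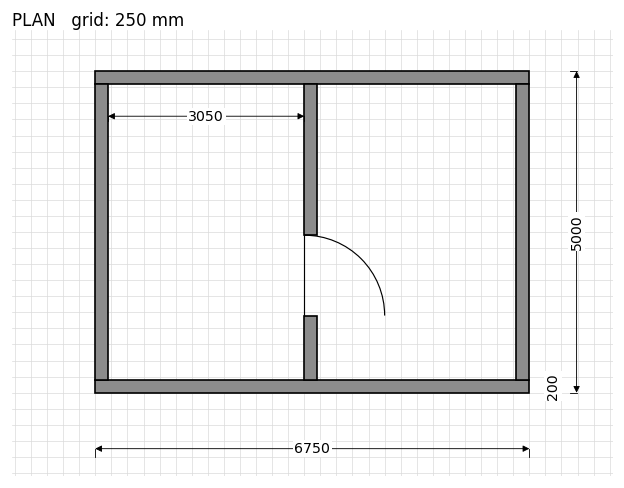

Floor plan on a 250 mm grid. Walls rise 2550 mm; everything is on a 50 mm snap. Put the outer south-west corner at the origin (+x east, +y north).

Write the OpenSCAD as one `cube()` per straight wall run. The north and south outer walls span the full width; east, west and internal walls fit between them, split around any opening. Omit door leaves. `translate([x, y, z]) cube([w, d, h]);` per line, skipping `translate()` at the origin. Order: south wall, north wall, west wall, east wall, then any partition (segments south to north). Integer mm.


cube([6750, 200, 2550]);
translate([0, 4800, 0]) cube([6750, 200, 2550]);
translate([0, 200, 0]) cube([200, 4600, 2550]);
translate([6550, 200, 0]) cube([200, 4600, 2550]);
translate([3250, 200, 0]) cube([200, 1000, 2550]);
translate([3250, 2450, 0]) cube([200, 2350, 2550]);


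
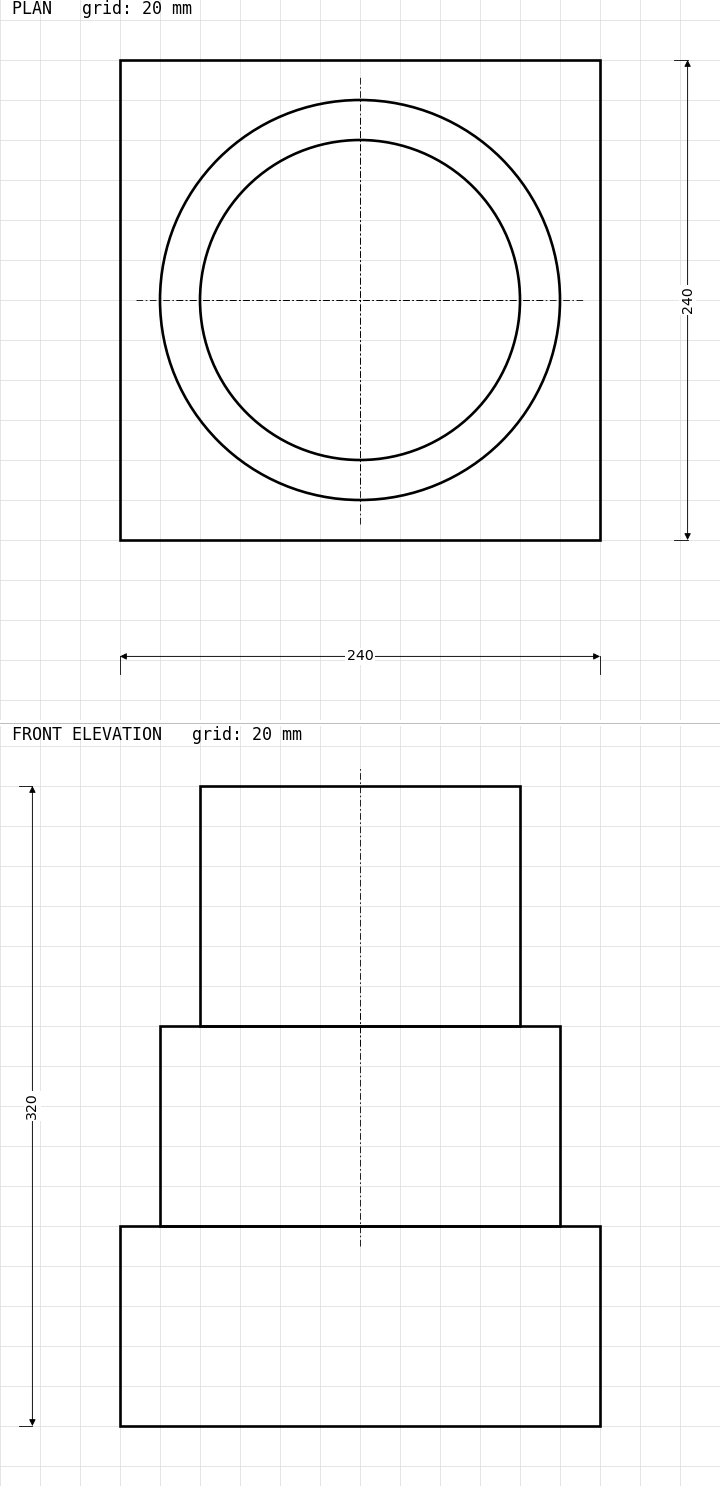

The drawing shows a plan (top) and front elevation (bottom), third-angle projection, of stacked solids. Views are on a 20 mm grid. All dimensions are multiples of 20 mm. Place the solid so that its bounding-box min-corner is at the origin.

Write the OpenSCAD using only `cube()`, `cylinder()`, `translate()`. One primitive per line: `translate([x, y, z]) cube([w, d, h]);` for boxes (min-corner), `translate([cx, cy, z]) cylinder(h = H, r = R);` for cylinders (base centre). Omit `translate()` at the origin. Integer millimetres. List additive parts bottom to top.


cube([240, 240, 100]);
translate([120, 120, 100]) cylinder(h = 100, r = 100);
translate([120, 120, 200]) cylinder(h = 120, r = 80);


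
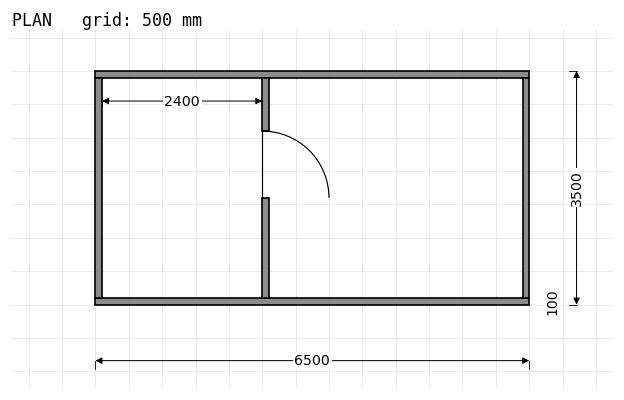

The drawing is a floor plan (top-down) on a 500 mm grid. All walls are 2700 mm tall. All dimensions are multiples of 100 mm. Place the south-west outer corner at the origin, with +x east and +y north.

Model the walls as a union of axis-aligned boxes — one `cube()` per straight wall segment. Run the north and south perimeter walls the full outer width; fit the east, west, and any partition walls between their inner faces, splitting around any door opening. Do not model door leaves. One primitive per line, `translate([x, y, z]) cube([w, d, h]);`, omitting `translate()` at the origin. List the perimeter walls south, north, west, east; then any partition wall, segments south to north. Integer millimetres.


cube([6500, 100, 2700]);
translate([0, 3400, 0]) cube([6500, 100, 2700]);
translate([0, 100, 0]) cube([100, 3300, 2700]);
translate([6400, 100, 0]) cube([100, 3300, 2700]);
translate([2500, 100, 0]) cube([100, 1500, 2700]);
translate([2500, 2600, 0]) cube([100, 800, 2700]);


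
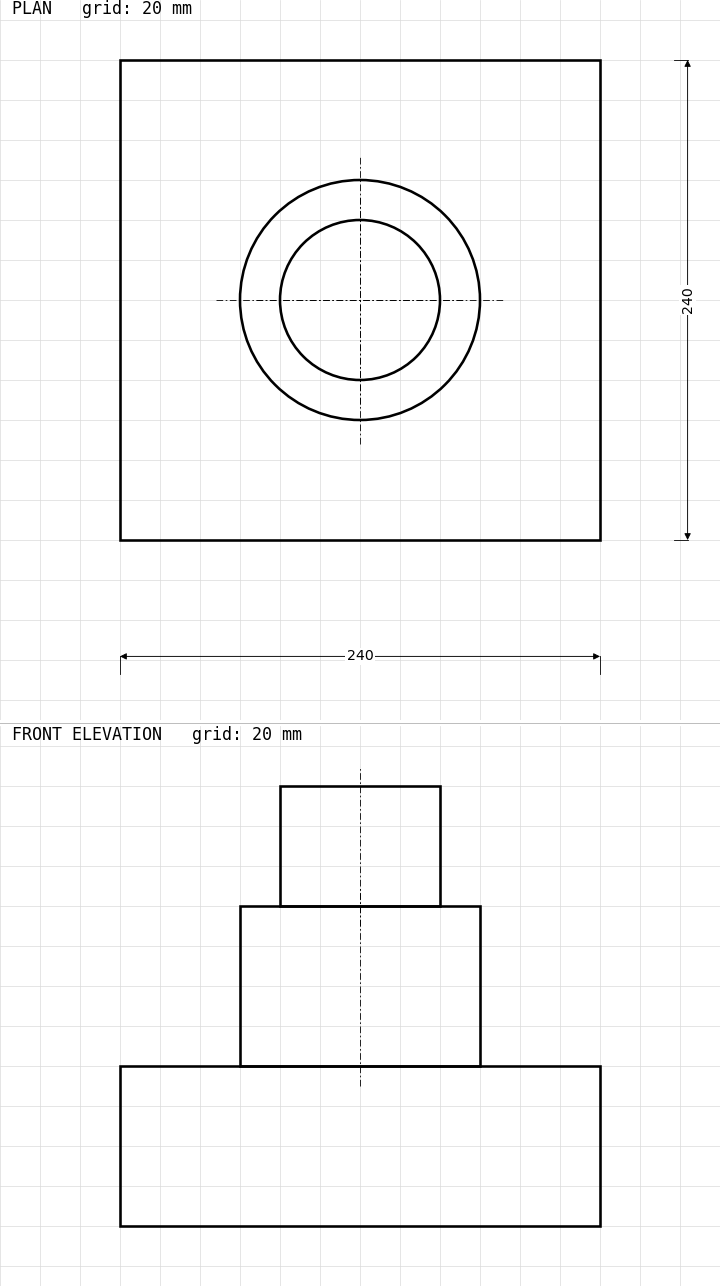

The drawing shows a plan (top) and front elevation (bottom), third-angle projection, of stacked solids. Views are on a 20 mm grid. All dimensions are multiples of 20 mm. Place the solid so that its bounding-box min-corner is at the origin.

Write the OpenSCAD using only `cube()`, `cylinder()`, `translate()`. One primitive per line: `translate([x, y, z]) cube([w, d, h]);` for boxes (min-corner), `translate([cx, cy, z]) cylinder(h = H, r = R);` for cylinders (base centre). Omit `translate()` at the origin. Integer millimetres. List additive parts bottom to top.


cube([240, 240, 80]);
translate([120, 120, 80]) cylinder(h = 80, r = 60);
translate([120, 120, 160]) cylinder(h = 60, r = 40);
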